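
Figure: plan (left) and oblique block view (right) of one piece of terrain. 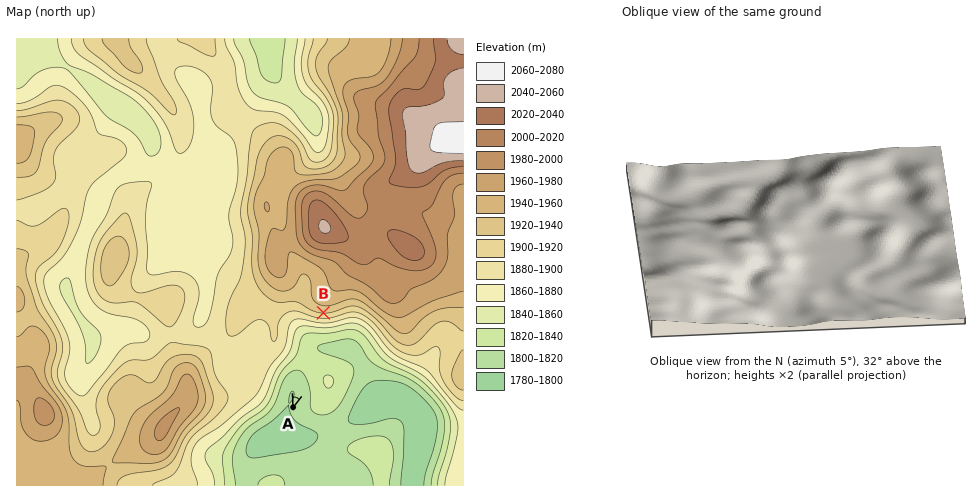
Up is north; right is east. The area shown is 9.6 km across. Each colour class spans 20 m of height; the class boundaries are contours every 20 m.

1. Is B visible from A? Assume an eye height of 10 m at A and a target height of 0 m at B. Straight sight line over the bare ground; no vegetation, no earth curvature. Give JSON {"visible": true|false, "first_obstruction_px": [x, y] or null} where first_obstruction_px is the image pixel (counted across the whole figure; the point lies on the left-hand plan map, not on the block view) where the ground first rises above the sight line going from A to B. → {"visible": true, "first_obstruction_px": null}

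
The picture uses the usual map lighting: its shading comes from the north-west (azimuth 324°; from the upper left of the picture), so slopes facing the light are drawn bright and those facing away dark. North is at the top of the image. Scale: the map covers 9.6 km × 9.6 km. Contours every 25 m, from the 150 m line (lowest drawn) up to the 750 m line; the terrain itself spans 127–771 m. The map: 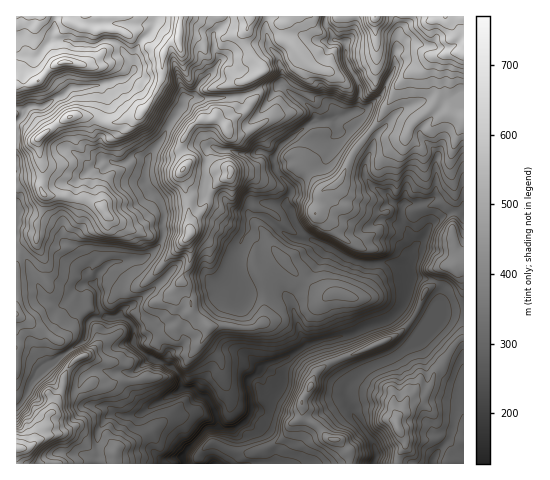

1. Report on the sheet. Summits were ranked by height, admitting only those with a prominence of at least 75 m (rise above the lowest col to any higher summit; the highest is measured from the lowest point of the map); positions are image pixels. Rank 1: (179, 35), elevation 771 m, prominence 644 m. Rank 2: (64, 62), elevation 757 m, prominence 98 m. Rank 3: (182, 169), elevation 653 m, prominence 110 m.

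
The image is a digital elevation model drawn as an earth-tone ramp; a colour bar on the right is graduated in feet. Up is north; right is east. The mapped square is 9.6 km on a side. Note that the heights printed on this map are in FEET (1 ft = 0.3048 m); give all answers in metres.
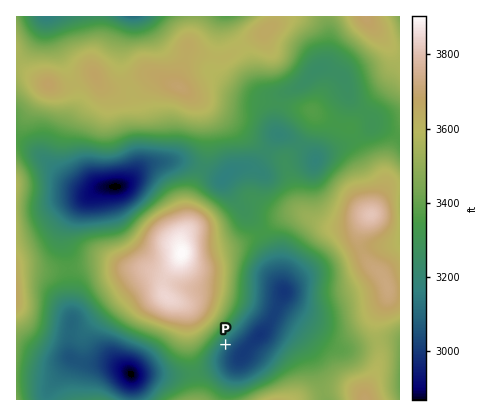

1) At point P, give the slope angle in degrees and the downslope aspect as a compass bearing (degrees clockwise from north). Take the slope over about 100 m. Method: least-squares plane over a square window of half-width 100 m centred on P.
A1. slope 9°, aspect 126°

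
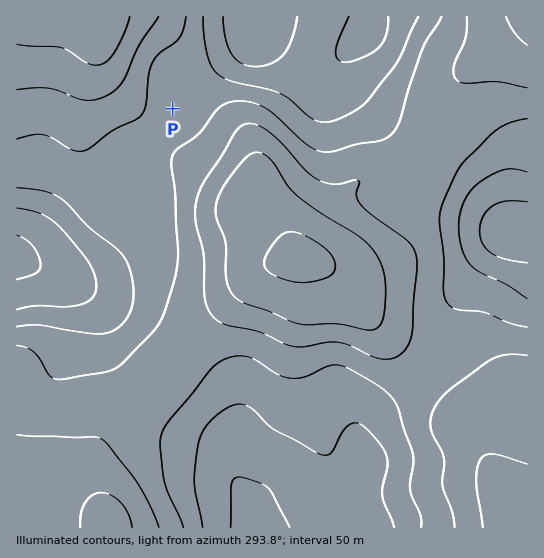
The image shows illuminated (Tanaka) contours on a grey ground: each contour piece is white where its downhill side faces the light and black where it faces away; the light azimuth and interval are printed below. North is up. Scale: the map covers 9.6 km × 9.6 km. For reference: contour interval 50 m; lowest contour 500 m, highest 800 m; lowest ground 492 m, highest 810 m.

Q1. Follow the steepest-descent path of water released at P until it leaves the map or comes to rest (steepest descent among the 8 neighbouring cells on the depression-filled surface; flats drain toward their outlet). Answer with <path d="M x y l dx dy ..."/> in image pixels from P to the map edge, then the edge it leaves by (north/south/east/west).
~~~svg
<path d="M173 109l12-12 1-7 3-4 36-36 14-7 11-9 1 0 0-15 2-2"/>
exit: north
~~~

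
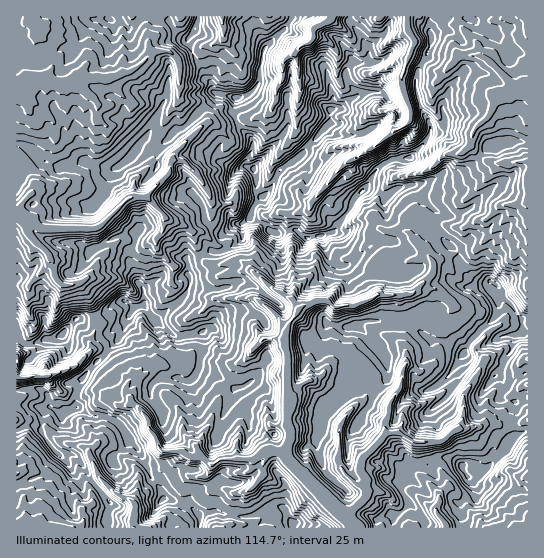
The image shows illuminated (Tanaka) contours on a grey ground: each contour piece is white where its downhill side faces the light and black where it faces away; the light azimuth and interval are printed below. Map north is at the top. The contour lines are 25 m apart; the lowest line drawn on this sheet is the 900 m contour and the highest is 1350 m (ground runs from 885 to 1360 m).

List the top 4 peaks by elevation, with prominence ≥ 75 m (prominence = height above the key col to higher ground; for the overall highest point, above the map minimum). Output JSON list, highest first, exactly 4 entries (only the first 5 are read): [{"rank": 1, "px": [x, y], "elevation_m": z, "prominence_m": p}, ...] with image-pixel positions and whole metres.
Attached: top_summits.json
[{"rank": 1, "px": [254, 169], "elevation_m": 1360, "prominence_m": 475}, {"rank": 2, "px": [135, 307], "elevation_m": 1266, "prominence_m": 156}, {"rank": 3, "px": [63, 333], "elevation_m": 1260, "prominence_m": 93}, {"rank": 4, "px": [237, 98], "elevation_m": 1247, "prominence_m": 92}]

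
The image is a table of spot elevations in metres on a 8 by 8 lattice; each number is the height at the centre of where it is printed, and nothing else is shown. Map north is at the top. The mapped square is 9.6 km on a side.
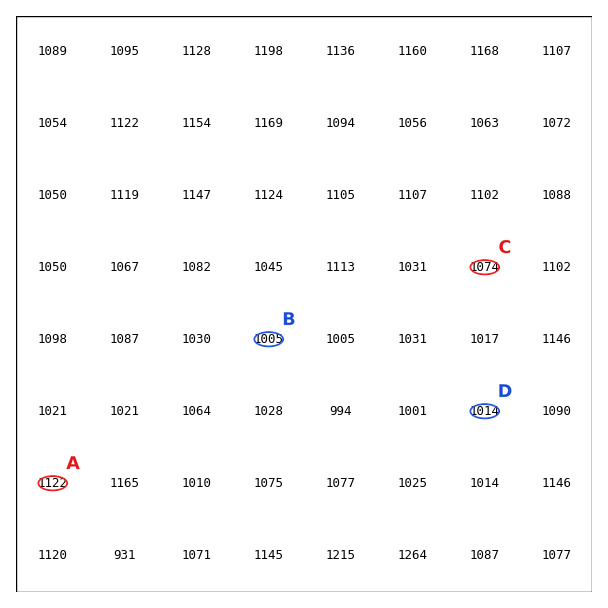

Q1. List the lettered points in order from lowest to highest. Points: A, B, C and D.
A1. B D C A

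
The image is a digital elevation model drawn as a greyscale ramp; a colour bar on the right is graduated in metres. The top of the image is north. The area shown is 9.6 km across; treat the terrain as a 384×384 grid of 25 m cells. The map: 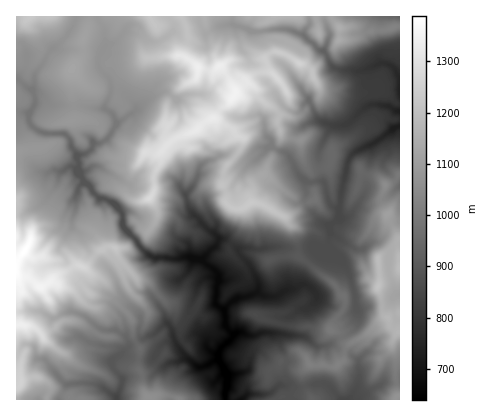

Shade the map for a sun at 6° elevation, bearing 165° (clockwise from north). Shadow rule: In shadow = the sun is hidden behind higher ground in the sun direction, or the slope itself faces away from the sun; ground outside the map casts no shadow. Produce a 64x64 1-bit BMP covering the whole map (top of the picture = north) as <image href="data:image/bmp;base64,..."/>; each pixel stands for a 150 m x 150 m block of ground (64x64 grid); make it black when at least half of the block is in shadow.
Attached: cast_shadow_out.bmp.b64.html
<image width="64" height="64" href="data:image/bmp;base64,Qk0+AgAAAAAAAD4AAAAoAAAAQAAAAEAAAAABAAEAAAAAAAACAAATCwAAEwsAAAIAAAAAAAAA////AAAAAAAAPhg/k/AABgD+X/+b+MAfAfx//9wYQA8HAD//XgAADj4Bv/8fAAAGPAcf/8PCAAa4Hh/8weJ8ALAAH/gB+P44wcAT8D///BBD6A34P//+DAPAB2Af/+OECAeBgD//w+AeAACAAg/74P/wAAAAH/vw+eAAAceP/f7wAAAE3//9/wAAAAQf//zzAAAI9m//+MAAAAD2b//z8AgAAPt/3+eYHAAG+z+M3/AfBhwMAAA/8A/UP/8AAHzxA/g//gAAfPCb+B+Ywfww+d/+3ADj+AH9z//4AHAAAf7///AAAAAB////5AMAAAH////sAgAAA/v///gMAAAD8P//8AAAHgH8///AAAw/Af7//5wAb/6D////PgRz/oP/8/x+Bg/+w/vnfP6H7//j/uf/ngPfnAP+g/4OA++AA7+AdBAB58AB/wB4OADz4AH/AH+8AHnwMf+AD7+AAOAZ/58P/8AAQB7/PwH/8AYDn/9wAP88DAP//2AA//4fAP/8cAP//58GAP8wBn//wAkAfhAAf//gMIB4AAB//8AgAABAAH//sAIAAAAAf/FoxgYAAAAv/AmMPwAAAAP8Hxg/4AgAABGP+EwcAIAAB+8x4AAAwA///8fgAACAD////+AAAAAP////yAAAQB////+MAAAAHP///8gAAAAYf//+x58AAAD/+ABH/w=="/>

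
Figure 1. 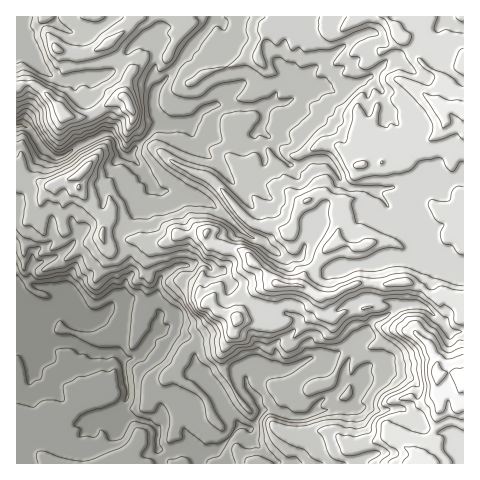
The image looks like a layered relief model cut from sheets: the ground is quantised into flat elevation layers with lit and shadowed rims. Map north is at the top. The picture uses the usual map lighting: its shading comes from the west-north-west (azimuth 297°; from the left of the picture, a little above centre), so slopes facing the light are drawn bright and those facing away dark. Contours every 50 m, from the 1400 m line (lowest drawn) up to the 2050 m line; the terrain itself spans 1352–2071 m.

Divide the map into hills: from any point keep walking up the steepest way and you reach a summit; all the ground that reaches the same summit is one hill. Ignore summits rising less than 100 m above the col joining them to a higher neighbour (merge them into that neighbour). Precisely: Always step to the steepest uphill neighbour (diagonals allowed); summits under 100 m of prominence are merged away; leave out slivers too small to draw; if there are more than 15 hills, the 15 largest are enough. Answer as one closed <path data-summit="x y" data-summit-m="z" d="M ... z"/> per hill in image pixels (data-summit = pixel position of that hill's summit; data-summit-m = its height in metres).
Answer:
<path data-summit="463 381" data-summit-m="2071" d="M288 16l-73 0-41 54-18 19-2 6 0 13 4 10 0 7-26 29 11 15 10 18-6 7-4 9-23 32 0 8 10 13 2 11 0 7-6 7-5 16-12 12-13 8-9 0-7-6-2-10-7-6-10 3-13-11-14 0-10 15-5-4-3 1 1 165 447-1-1-131-14 0-8-10-17-16-7-2-20 2-6-4-26-4-12 7 0 7 4 16 3 3 7 1 1 3-18 22-6 15-25-14-8 0-23 10-10 0-3-1 2-10-2-11 21-18 2-9-10-5-11 0-24-10-23-20-7-12-9 0-12-9-18 2 5-20 0-13-14-30-2-10 36 11 35 30 8 5 4-3 4-13-1-8-22-27 20-7 6-11 1-11-9-25 9-13-2-14 11-4 4-11 11-11 0-7-7-7-1-6 4-11 0-7 6-10z"/><path data-summit="463 109" data-summit-m="1981" d="M463 16l-173 0 0 16-6 10 0 7-4 11 1 6 7 7 0 7-11 11-4 11-11 4 2 14-3 6 0 4 11 9 6 16 10 9 13 1 8-5 14-2 10 8 7 14 7 6 28 5 13 15 5 12 14 12 28 35 7 8 18 7 4-1z"/><path data-summit="278 284" data-summit-m="2015" d="M260 128l-5 5 0 4 9 21-2 15-5 7-20 7 22 27 1 8-5 16-11-5-35-30-28-10-7 0 0 3 15 36 0 13-4 21 17-3 12 9 9 0 7 12 23 20 24 10 11 0 10 5-2 9-21 18 2 10-2 11 13 1 23-10 8 0 25 14 6-15 18-22-1-3-7-1-3-3-4-16 0-7 12-7 26 4 6 4 15-2 12 2 10 9 15 17 14 0 1-52-12-3-12-7-33-40-14-12-5-12-13-15-28-5-7-6-7-14-10-8-14 2-8 5-13-1-10-9-6-16z"/><path data-summit="85 168" data-summit-m="1826" d="M110 134l-7 0-13 6-29 17-7 0-9-7-9 12-6 14-2 13-12 14 1 95 7 4 10-15 14 0 13 11 10-3 7 6 2 10 7 6 9 0 13-8 12-12 5-16 6-7 0-7-2-11-10-13 0-8 23-32 10-17-16-24-6-6-6 0-4-3-5-13z"/><path data-summit="64 115" data-summit-m="1890" d="M214 16l-52 0-1 13-7 14-4-4-13 4-16 16-2 7-6 5-18 9-8-2-19 0-8 2-20-13-15-17-1-7 2-7 15-11 14-2 1-7-39 0-1 109 12 3 12 18 14 11 7 0 15-10 27-13 7 0 6 6 5 13 4 3 6 0 4-8 23-23 0-7-4-10 0-13 2-6 18-19 18-27 15-15 7-9z"/><path data-summit="109 43" data-summit-m="1835" d="M161 16l-104 0-2 7-14 2-9 6-6 5-2 10 1 4 15 17 20 13 8-2 19 0 8 2 18-9 6-5 2-7 16-16 8-4 5 0 4 4 7-14z"/>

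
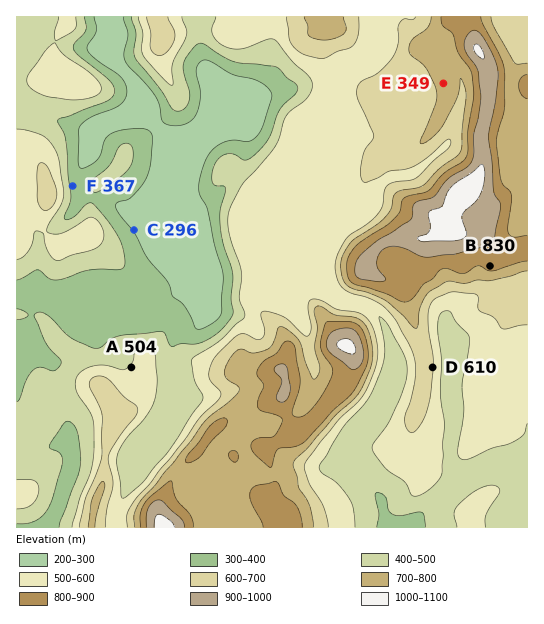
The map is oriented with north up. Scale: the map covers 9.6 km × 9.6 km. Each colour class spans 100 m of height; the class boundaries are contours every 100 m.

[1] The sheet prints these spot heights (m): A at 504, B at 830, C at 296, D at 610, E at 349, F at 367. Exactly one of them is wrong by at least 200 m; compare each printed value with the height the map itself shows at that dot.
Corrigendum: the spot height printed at E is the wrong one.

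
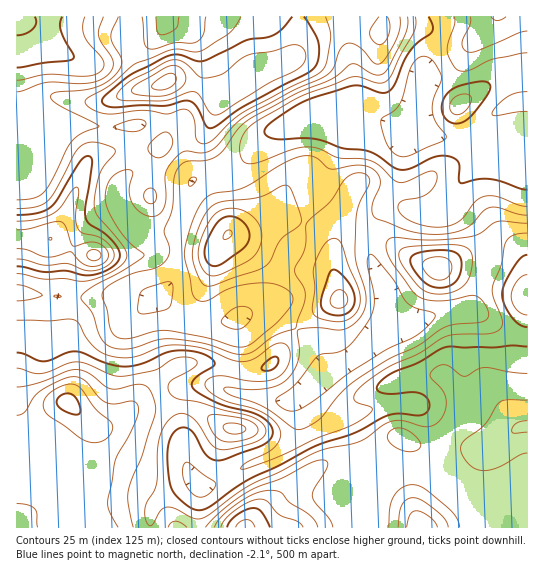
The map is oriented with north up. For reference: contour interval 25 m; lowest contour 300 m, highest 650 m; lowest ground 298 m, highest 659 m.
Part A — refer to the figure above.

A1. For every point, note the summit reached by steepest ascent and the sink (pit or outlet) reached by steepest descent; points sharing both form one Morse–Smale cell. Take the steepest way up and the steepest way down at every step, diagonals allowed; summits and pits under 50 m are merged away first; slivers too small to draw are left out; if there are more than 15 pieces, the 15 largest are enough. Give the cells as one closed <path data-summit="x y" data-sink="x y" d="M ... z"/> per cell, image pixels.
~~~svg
<path data-summit="67 402" data-sink="498 17" d="M21 292l-5 1 0 234 134 1 1-14 5-11 22-15 17-7-7-11-4-16-3-55 3-6 10-8 15-1 22 6-2-4 10-43-2-24-20 4-27-3-13-7-18-16-12 2-12-4-72 2z"/><path data-summit="245 527" data-sink="498 17" d="M270 308l-15 1-18 10 2 24-10 46 8 4 44 8 8 0 5-2 3 27-4 11-18 16-29 12-25 16-16 6-14-6-26 15-9 7-4 7-1 18 218 0-1-14-5-17 0-11 2-8 7-8-20-47-7-6 40-12 37-1 31-11 8-4 3-4 1-55-1-17-2-2-23 2-34 11-14 0-30 29-35 22 1-5-11-25z"/><path data-summit="166 82" data-sink="498 17" d="M495 16l-237 0-2 17 3 33-21 23-20 11-16-13-19-7-10-1-10 6 5 32-3 22-7 9-23 2-2 17-12 14-4 9 0 8 6 15 5 8 11 10 38 0 16-51 41-11 14-12 12-18 9-7 29-12 19-4 24-11 20-1 29 20 17 5 8-2 6-44 8-6 24-9 10-10 5-11 23-21z"/><path data-summit="421 527" data-sink="498 17" d="M469 309l-6 2 2 19 0 35-1 20-3 4-39 15-37 1-40 12 6 4 21 49-7 8-2 8 0 11 7 31 116 0 1-13 4-10 19-10 18-5 0-153-21-6-29-19z"/><path data-summit="166 82" data-sink="17 54" d="M257 16l-208 0-1 15-4 14-10 6-18 3 0 96 6 1 5-3 24-19 16-4 66 0 2 24 15 0 11-2 4-8 3-16-5-38 10-6 10 1 19 7 16 13 20-11 21-23z"/><path data-summit="227 234" data-sink="498 17" d="M321 115l-23 5-29 12-9 7-12 18-14 12-11 4-20 3-11 5-13 46-4 47-8 15-8 8 18 16 18 8 34 0 24-10 18-13 10-33 18-27 16-45 25-51-1-11z"/><path data-summit="339 299" data-sink="498 17" d="M361 104l-15 0-26 10 19 17 0 15-24 47-16 45-18 27-10 33-6 6-10 5 15-1 5 3 38 30 7 10 7 22 34-20 30-28-6-36-14-31-2-23 4-13 12-13 5-2 21 2-7-6-3-6 0-34 3-20 9-14-12-1-11-4z"/><path data-summit="94 255" data-sink="498 17" d="M134 149l-15 0-18 4-10 4-4 5-19 49-9 18-9 10-34 0 1 53 46 5 72-2 12 4 8 0 12-10 6-11 3-9 3-39-9 2-27 0-6-3-14-16-6-15 0-8 4-9 12-14z"/><path data-summit="438 267" data-sink="498 17" d="M449 203l-12 8-7 1-19-1-9-4-12 0-5 2-12 13-4 13 0 16 6 18 10 20 6 35 14 0 34-11 26-2 4-2 6-8 12-36-2-23-8-15z"/><path data-summit="527 298" data-sink="498 17" d="M509 167l-36 1-9 9-16 25 29 25 7 11 3 9 0 18-12 36-6 9 9 2 29 19 20 5 1-167z"/><path data-summit="459 105" data-sink="498 17" d="M527 16l-30 0-6 10-23 21-5 11-10 10-24 9-8 6-5 32 0 11 3 3 24 8 20-1 42-29 14-6 9 0z"/><path data-summit="235 429" data-sink="498 17" d="M209 384l-15 1-5 3-8 11 0 26 4 36 7 17 9 9 20-6 25-16 29-12 16-12 6-15-4-26-12 1-31-5z"/><path data-summit="245 527" data-sink="498 17" d="M527 101l-8 0-14 6-36 26-11 4-21-1-22-9-7 8-5 14-2 48 3 6 5 5 10 4 18-1 10-6 17-28 11-10 52 1z"/><path data-summit="94 255" data-sink="17 54" d="M133 125l-72 2-15 5-19 16-10 3-1 87 34 1 9-10 9-18 19-49 4-5 10-4 18-4 15 0z"/><path data-summit="245 527" data-sink="498 17" d="M527 491l-17 4-19 10-4 10 0 12 40 1z"/>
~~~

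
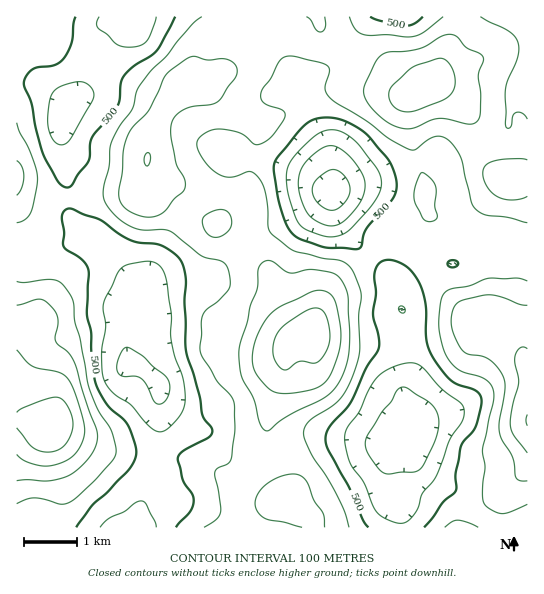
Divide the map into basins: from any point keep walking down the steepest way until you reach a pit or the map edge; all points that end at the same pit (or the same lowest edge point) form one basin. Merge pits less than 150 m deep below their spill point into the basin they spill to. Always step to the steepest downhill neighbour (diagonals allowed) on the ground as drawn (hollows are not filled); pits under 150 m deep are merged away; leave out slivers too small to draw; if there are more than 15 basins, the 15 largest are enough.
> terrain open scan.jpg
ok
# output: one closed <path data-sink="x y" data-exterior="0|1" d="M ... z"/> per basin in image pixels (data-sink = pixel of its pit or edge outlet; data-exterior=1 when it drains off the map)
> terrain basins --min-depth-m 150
<path data-sink="159 385" data-exterior="0" d="M149 180l-4 8-11 5-45 6-47 0-26-9 0 337 299 1 1-5-5-7-21-16-6-2 5-8-1-19-8-20-12-18 0-16 5-22 11-24 3-20 7-10 15-8-10-5-8-10-20-44-18-20-15-25-20-8-8 0-11-5-8-7-13-20-9-4-18-2z"/><path data-sink="331 191" data-exterior="0" d="M527 16l-68 0-2 17-13 22-8 26-5 4-16 8-8-1-29-33-25-20-15-8-16-4-5-11-52 0-17 37-11 11-34 19-13 0-9 4-16 19-17 35 0 38 3 4 18 2 9 4 13 20 8 7 11 5 8 0 20 8 15 25 18 20 20 44 8 10 11 5 11-28 12-20 12-10 14-8 14-14 10-16 18-14 7 7 7 16 10 15 4 12 8 12 30 30 14 6 17 15 20 11 9 21z"/><path data-sink="406 446" data-exterior="0" d="M401 223l-18 14-10 16-14 14-20 12-10 11-13 27-5 16-17 8-6 8-4 22-11 24-5 22 0 16 12 18 8 20 1 19-5 8 6 2 21 16 6 12 154 0 10-17 47-45 0-97-7-18-8-8-15-7-17-15-14-6-30-30-8-12-4-12-10-15-7-16z"/><path data-sink="65 113" data-exterior="0" d="M227 16l-174 0-5 15-5 6-26 6-1 146 10 6 16 4 47 0 22-4 16 0 18-7 3-5-1-24 4-26 12-23 17-23 10-4 11 0 7-8 3-5 0-20 5-13 12-18z"/><path data-sink="402 17" data-exterior="1" d="M458 16l-141 1 5 10 16 4 15 8 25 20 29 33 8 1 16-8 5-4 8-26 13-22z"/>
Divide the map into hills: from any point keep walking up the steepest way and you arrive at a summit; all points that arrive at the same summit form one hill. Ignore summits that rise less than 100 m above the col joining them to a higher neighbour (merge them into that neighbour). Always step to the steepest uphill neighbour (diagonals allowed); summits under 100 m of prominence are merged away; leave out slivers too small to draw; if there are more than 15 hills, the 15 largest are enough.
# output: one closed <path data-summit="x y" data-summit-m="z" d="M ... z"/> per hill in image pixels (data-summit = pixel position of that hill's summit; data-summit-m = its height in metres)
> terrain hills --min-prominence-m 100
<path data-summit="311 333" data-summit-m="974" d="M293 83l-8 8-18 6-13 11-6 6-8 21-5 8-10 7 10 7 31 4 36 11 11 5 14 14 4 0-20 20-34 17-59 43-17 5-35 4-17 7-9 12 0 4 8 15-1 11-19 36 10 2 12 8 10 12 0 11 4 8 17 17 24 10 20 23 8 4 30 1 11-2 24-16 16-6 44 2 35 8 14-2 5-11-1-21-7-18 5-20 0-22-4-22 0-13-4-9 4-20 9-10 20-11 44-9 12-4 15-10 8 0-16-16-27-12-7-6-8-13-6-32-4-8-8-7-35 9-29 15-22 6-18 10 0-10-8-36z"/><path data-summit="147 159" data-summit-m="802" d="M241 16l-116 0-1 5 7 8-12-6-14 11-17 28-9 32-14 15-4 13 0 16 4 16 4 60 9 11 12 8 30 28 17 25 4 13 3-8 9-7 20-5 34-4 11-4 59-43 34-17 20-20-4 0-14-14-11-5-36-11-31-4-10-7 8-5 7-10 8-21 19-17 18-6 8-9-4-13-16-30-6-6-24-9z"/><path data-summit="51 429" data-summit-m="975" d="M94 240l-9 0-20 5-27 18-8-2-9-5-5 1 1 271 118 0 4-7 1-12 13-20-2-24 8-32 1-46-3-5-14-13-15-4 17-32 3-15-8-15 0-12-20-30-11-12z"/><path data-summit="527 421" data-summit-m="904" d="M513 245l-8 0-15 10-12 4-44 9-20 11-9 10-4 20 4 9 0 13 4 22 0 22-5 20 7 18 1 22-3 8-11 5-6 11 0 15 4 13 6 41 126-1 0-272z"/><path data-summit="417 93" data-summit-m="863" d="M527 16l-157 0-18 23-13 22-21 12-24 7 1 9 30 56 8 36-1 9 41-15 29-15 29-9 8 1 10 13 5-8 43-18 11-12 1-14 6-11 13-12z"/><path data-summit="281 499" data-summit-m="762" d="M161 399l-2 0 0 34-8 32 2 24-4 8 10-2 12 8 16 0 12 2 23 12 13 11 166-1-5-40-4-13 1-20 6-7-41-8-44-2-16 6-24 16-11 2-30-1-8-4-20-23-24-10-17-17z"/><path data-summit="17 178" data-summit-m="737" d="M27 83l-11 0 0 172 22 8 27-18 20-5 12 1-19-16-9-11-4-60-4-16 0-16 4-11-1-8-14-12z"/><path data-summit="509 181" data-summit-m="787" d="M527 91l-12 11-6 11-1 14-11 12-30 12-18 11 6 36 8 13 7 6 31 15 17 17 9 6z"/>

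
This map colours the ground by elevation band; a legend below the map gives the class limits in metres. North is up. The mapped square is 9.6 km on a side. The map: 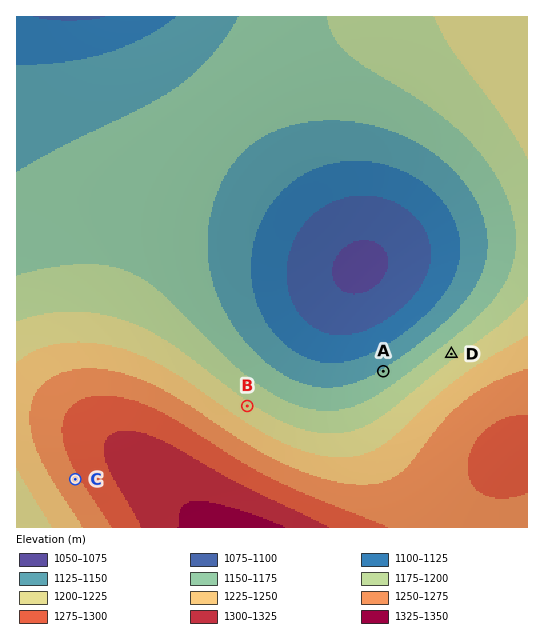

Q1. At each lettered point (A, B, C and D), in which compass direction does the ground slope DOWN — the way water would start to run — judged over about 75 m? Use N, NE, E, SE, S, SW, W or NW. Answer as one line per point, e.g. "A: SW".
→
A: NW
B: NE
C: SW
D: NW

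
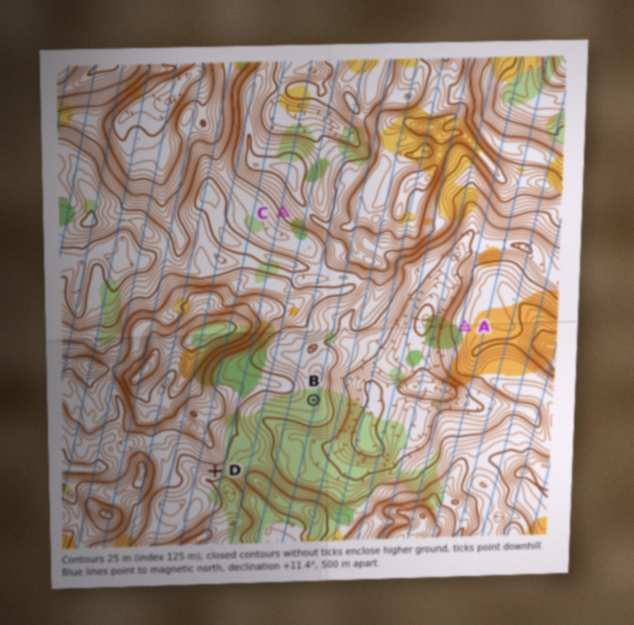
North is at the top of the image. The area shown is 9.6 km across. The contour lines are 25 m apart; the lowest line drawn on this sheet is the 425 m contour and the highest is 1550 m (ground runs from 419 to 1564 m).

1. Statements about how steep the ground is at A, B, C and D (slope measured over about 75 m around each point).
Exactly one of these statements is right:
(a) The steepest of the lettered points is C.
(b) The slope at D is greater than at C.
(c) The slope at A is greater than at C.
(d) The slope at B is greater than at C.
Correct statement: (b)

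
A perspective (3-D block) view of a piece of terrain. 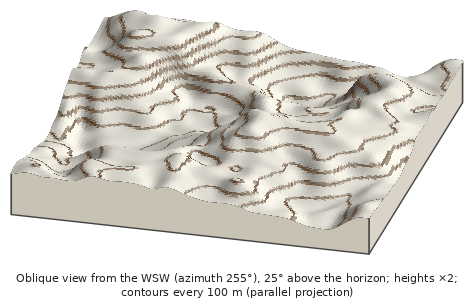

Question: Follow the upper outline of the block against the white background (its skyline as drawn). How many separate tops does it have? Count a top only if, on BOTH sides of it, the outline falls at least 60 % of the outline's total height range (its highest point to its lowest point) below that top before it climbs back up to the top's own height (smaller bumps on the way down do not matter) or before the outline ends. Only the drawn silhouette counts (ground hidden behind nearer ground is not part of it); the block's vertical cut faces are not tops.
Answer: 0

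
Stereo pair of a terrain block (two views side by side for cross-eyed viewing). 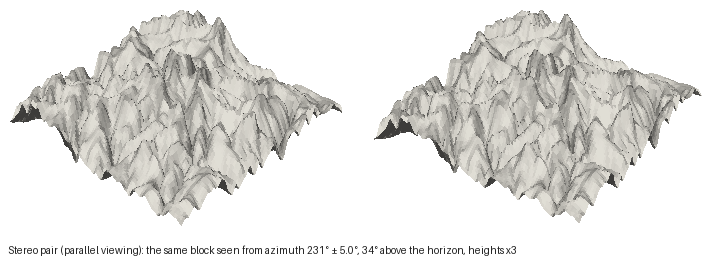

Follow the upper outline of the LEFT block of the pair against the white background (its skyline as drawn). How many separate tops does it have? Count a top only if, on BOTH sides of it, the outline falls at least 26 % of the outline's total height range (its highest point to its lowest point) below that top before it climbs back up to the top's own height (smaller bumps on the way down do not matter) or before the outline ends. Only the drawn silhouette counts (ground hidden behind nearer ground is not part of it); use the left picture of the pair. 1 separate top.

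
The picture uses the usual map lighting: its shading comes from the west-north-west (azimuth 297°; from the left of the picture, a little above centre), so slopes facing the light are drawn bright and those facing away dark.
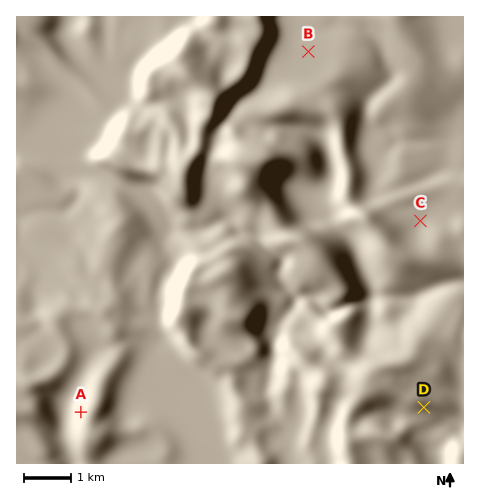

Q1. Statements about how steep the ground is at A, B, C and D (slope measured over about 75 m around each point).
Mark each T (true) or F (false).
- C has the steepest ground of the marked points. F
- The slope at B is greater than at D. F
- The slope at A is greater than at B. T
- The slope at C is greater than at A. F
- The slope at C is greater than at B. T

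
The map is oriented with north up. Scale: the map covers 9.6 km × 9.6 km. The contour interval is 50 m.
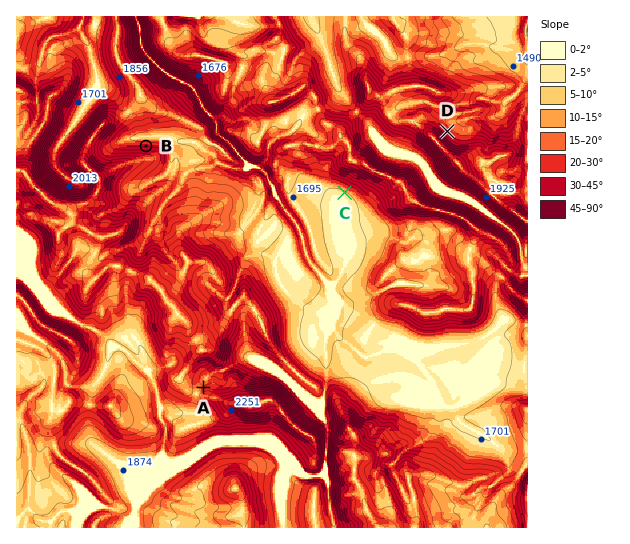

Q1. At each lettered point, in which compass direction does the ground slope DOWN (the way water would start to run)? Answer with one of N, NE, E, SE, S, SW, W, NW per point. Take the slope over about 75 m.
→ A N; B N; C SW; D NE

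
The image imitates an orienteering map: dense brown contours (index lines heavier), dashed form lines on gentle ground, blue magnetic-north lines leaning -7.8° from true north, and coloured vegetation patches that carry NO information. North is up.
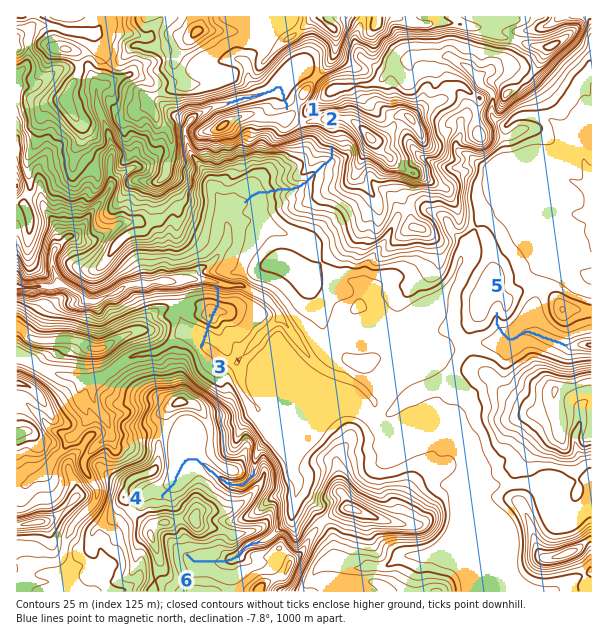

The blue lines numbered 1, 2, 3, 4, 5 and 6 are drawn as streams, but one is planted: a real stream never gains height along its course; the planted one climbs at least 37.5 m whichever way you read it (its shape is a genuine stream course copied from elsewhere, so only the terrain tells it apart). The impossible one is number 3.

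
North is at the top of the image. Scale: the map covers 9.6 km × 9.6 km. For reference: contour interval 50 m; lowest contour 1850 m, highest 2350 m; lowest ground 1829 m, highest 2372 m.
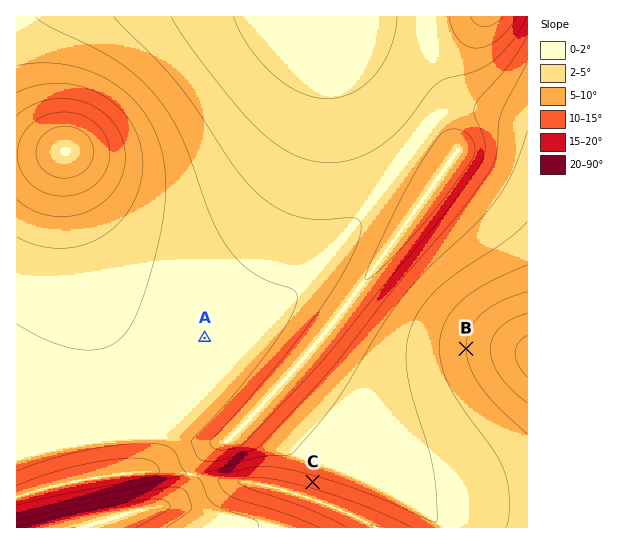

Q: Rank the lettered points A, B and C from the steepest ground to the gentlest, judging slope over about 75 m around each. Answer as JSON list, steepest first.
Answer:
["C", "B", "A"]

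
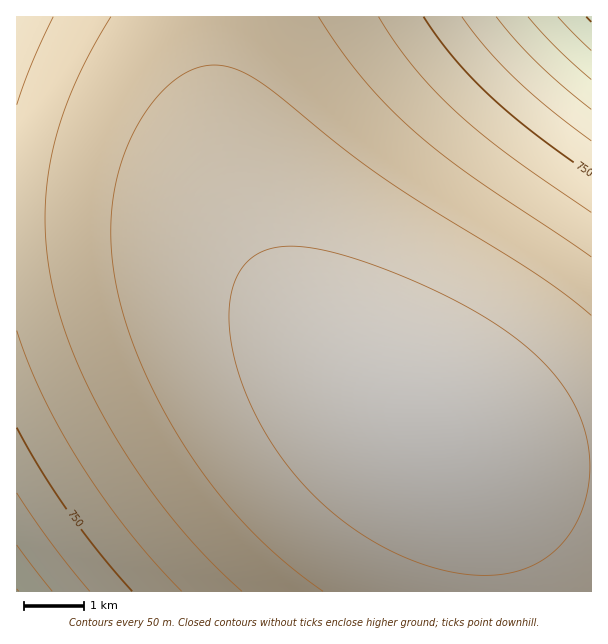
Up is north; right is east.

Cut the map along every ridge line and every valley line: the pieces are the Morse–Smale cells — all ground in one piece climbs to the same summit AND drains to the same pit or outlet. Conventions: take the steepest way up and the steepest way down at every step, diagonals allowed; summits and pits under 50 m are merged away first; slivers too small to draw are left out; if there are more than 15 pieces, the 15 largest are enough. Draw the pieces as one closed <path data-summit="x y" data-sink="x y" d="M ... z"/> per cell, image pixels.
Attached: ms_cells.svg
<path data-summit="425 425" data-sink="591 17" d="M591 16l-377 1 0 79 3 36 11 53 13 37 15 30 21 33 42 51 43 42 43 34 30 20 21 21 13 23 13 36 10 45 2 35 98-1z"/><path data-summit="425 425" data-sink="17 591" d="M90 217l-74 1 1 374 476-1 0-19-5-35-12-43-14-32-11-15-16-15-30-20-40-32-27-24-89-88-30-22-27-14-19-6-36-6z"/><path data-summit="425 425" data-sink="17 17" d="M213 16l-197 1 0 199 106 2 36 5 34 9 20 9 28 19 78 77 1-2-13-14-29-36-21-33-15-30-13-37-8-33-4-35z"/>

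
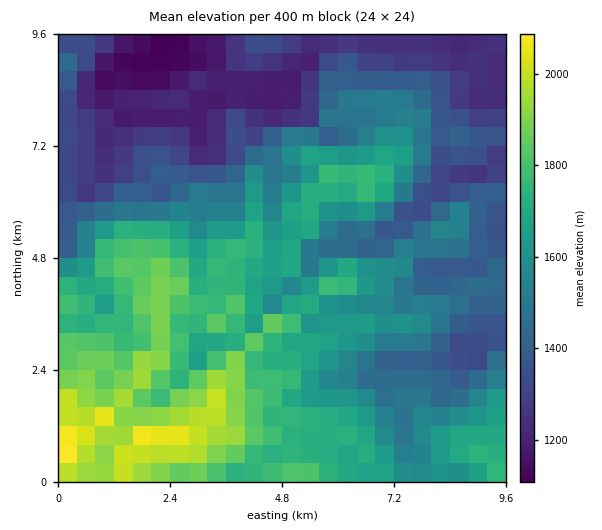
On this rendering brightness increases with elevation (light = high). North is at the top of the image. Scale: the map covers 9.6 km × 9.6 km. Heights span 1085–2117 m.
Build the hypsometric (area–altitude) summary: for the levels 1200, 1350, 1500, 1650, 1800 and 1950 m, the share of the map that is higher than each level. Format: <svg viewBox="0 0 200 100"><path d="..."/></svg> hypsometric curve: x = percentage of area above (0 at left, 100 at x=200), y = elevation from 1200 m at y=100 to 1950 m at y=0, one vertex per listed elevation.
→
<svg viewBox="0 0 200 100"><path d="M186 100l-34-20-40-20-36-20-43-20-23-20"/></svg>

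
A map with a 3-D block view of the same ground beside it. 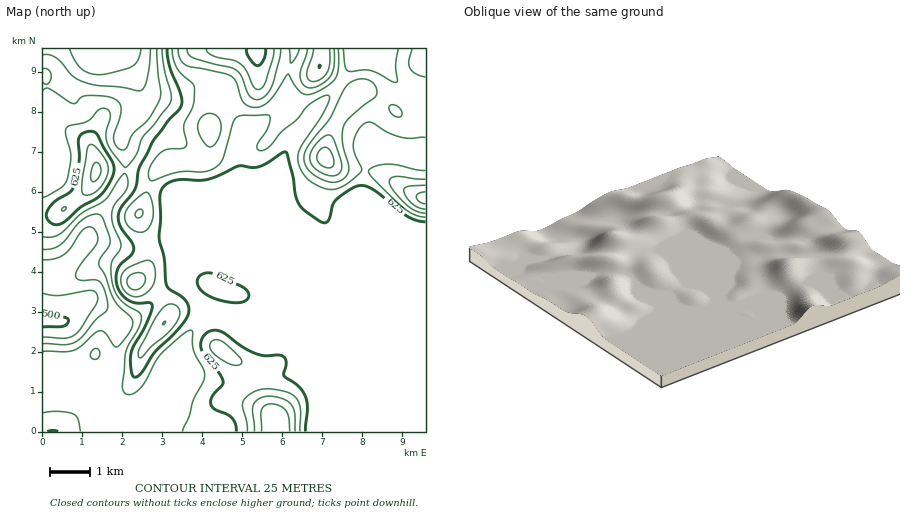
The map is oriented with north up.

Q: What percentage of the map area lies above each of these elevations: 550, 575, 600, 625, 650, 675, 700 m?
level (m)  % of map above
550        94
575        90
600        77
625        37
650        21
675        9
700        4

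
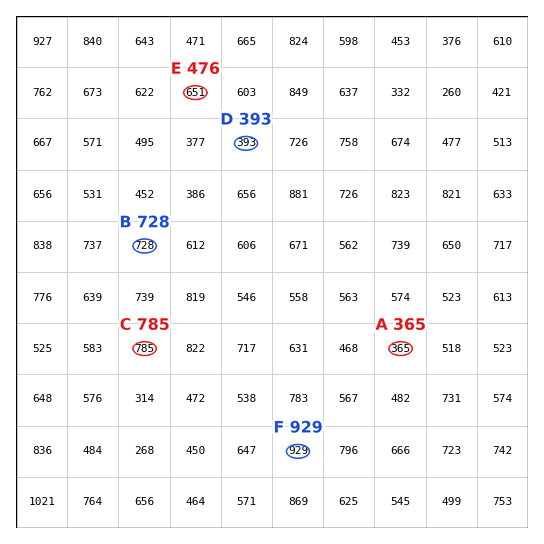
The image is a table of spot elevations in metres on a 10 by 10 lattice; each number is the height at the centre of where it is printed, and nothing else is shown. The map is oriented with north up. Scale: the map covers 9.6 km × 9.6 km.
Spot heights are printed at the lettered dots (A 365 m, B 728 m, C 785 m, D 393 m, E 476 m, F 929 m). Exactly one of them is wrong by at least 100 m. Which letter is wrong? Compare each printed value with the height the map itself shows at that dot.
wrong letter E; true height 651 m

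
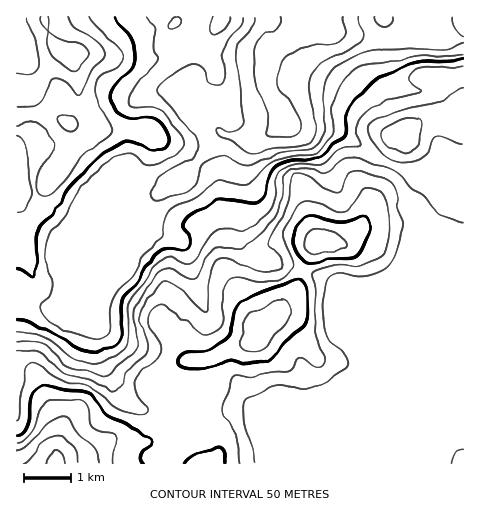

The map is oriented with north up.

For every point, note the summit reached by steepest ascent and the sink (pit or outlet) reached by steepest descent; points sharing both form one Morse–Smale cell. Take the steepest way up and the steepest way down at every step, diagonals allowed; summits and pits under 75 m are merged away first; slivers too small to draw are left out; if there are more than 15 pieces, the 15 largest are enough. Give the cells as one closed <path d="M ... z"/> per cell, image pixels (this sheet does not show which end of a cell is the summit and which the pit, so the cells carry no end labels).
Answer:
<path d="M463 165l-35 0-24 4 7 8 19 12 10 13 0 4-18 17-8 15 2 20-46 113-22 17-27 12-8 2-22-1-29 13-4 0-13-8-17 0-8-3-26-15-7 0-42 21-12-2-13-14-18-31-3-13-1-17-10-12 35 22 17 4 13 0 13-3 20-12 16-18 1-8-21-62-11-8-27-6 6-20 11-16-30-2-13-12-14 6-17 19-2 12 3 8 10 8 32 3-60 60-9 14-15 0-30-5 0 159 447 1z"/><path d="M159 16l-143 1 0 285 2 2 28 5 15 0 9-14 59-59-31-4-4-2-8-10-1-9 2-7 17-19 14-6 13 12 29 1 6-2 32-29 23-28-8-9-19-10-12-13-4-9 10-15 1-7-12-22-12-6z"/><path d="M224 134l-6 3-20 24-26 25-12 8-6 8-10 22 1 6 26 5 13 11 19 59 0 6-4 5-18 18-15 9-13 3-13 0-17-4-31-19 6 9 3 26 8 19 14 21 7 6 9 5 12-2 36-19 7 0 26 15 8 3 17 0 13 8 4 0 29-13 22 1 35-14 22-17 46-113 0-9-3-7-11 23-12 13-15 9-18 1-11-4-9 2-24-13-46-11-10-4-9-7-7-13 0-31 4-18-1-23 8-21 6-6z"/><path d="M280 113l1 12-23 14-6 6-7 16 0 28-4 18 0 31 4 8 4 6 15 9 45 11 18 6 10 8 9-2 11 4 13 0 16-7 16-16 18-38 20-21 0-4-13-16-16-9-7-8-28-12-27-20-17-7-45-4z"/><path d="M313 16l-6 0 1 6-6 6-24 15-9 10-3 9-2 19 3 9 20 36 38 3 17 5 13 7 21 16 26 12 15 0 11-4 36 0-1-126-12 0-15-5 5 7 0 29-3 14-7 7-18 0-15-4-12-9-5-11 0-21-4-7-45-8-11-6z"/><path d="M306 16l-146 0 1 12 4 14 12 6 12 22-1 7-10 15 6 12 10 10 19 10 12 11 33 3 20-10 3-3-1-12-13-23-3-9 2-19 3-9 9-10 20-12 10-9z"/><path d="M463 16l-149 1 7 8 11 6 45 8 4 7 1 25 9 13 15 6 25 1 7-7 3-14 0-29-7-9 12 6 17 1z"/>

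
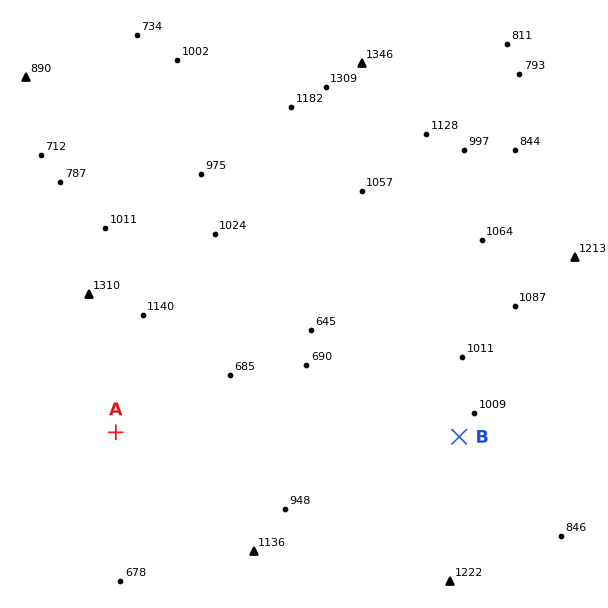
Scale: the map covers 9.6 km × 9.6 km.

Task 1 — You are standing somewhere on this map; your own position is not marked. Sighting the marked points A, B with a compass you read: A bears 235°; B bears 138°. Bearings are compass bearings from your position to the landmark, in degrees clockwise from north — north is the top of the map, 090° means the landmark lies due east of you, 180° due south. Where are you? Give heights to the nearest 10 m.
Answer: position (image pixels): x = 324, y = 286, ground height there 780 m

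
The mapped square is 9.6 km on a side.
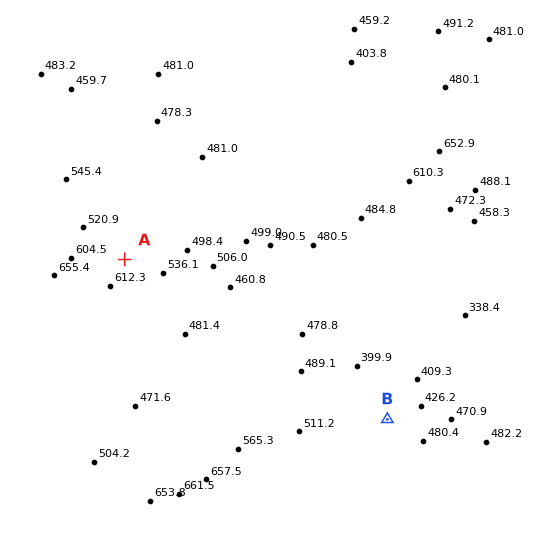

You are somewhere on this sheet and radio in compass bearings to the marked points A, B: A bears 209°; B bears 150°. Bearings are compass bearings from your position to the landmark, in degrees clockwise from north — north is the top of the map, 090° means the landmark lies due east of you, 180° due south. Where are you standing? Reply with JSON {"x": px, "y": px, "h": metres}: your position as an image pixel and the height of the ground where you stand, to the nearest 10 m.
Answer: {"x": 208, "y": 109, "h": 480}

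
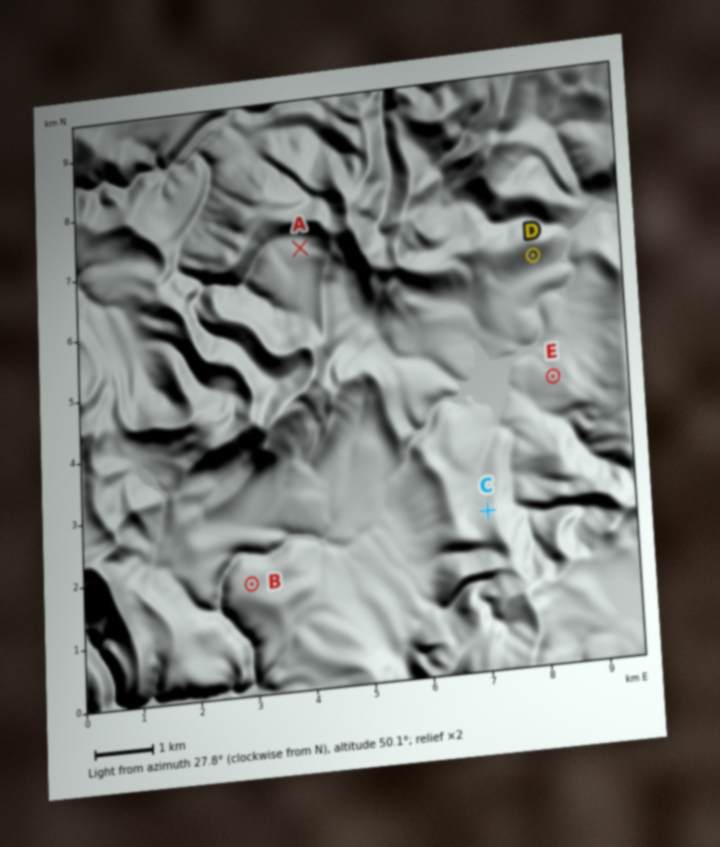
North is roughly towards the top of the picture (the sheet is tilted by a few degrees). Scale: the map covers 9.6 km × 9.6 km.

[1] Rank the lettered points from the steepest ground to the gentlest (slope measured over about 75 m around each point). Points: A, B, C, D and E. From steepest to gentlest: D C A E B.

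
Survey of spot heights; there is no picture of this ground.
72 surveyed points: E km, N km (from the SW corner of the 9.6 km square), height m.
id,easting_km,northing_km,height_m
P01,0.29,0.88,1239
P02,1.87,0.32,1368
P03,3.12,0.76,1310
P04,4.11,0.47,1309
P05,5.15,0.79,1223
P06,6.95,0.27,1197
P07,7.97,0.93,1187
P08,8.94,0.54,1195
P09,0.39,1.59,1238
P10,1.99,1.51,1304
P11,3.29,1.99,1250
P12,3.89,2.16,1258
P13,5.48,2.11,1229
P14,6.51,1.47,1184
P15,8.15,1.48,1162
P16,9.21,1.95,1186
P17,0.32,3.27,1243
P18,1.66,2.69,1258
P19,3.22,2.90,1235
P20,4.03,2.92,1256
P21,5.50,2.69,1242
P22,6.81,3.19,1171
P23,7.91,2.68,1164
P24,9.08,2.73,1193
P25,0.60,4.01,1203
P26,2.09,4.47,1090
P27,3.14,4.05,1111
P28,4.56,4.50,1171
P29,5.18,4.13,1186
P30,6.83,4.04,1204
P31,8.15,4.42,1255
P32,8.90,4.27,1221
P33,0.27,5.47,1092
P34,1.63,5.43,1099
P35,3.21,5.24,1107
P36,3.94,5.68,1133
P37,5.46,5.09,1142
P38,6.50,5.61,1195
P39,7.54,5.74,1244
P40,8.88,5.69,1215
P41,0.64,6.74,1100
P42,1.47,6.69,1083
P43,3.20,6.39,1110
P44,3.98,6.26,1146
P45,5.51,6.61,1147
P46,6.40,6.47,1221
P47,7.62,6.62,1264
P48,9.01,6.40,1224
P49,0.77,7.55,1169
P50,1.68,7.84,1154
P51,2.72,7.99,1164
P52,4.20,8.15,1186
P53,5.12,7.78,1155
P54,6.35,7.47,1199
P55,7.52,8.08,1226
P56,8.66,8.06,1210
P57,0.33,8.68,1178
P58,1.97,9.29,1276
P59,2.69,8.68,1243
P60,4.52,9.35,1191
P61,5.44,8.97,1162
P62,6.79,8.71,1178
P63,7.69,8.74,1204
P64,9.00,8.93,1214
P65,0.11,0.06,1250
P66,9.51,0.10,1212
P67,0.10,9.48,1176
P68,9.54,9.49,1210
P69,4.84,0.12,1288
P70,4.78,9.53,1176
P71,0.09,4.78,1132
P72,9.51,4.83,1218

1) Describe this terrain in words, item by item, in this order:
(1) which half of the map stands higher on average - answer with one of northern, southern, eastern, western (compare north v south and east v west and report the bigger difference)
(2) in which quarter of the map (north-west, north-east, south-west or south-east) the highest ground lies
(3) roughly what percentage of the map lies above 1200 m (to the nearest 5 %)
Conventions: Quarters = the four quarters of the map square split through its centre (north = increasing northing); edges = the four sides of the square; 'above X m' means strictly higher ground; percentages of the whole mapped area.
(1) On average the southern half of the map is the higher ground.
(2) The highest ground is in the south-west quarter.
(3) Roughly 45 % of the ground is higher than 1200 m.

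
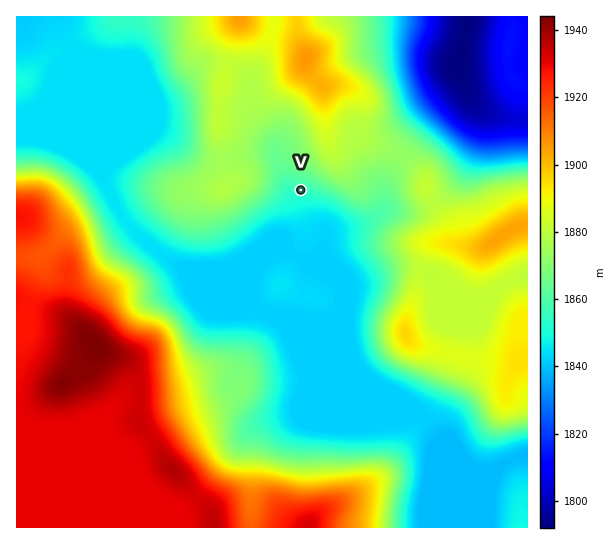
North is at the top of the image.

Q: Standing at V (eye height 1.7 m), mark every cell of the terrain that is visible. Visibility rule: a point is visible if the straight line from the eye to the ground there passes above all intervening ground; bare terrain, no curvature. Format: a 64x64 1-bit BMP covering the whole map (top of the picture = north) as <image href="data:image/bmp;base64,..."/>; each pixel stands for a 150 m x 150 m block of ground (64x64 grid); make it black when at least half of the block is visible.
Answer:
<image width="64" height="64" href="data:image/bmp;base64,Qk0+AgAAAAAAAD4AAAAoAAAAQAAAAEAAAAABAAEAAAAAAAACAAATCwAAEwsAAAIAAAAAAAAA////AAAAAAAAAAA4AAAAAAAAADh8AAAAAAAAeH4AAAAAAAD5/4AAAAAAAf//4AAAAAAD///4AAAAAAf///4AAAAAD////wAAAAAf////gAAAAD////+AAAAAP8f//4AAAAB/w///AAAAAH/B//4AAAAA/8D//gAAAAD/4H/8AAAAAP/gH/wAAAAA/8Af/AAAAAD/wf/4AAAAAP+P//AAAAAA/8//8AAAAAD////gAAAAAf////AAAAAP/////AAAAB//////AAAAP/////8AAAB//////4AAAP///3//gAAB///+Af+AAAP///4f/8AAA///////wAAB///////AAAH/gf///8AAAf4A////wAAB4AA////AAAHAAB///8AAA4AAH///4GATAAAf///88AAAAB9///x4AAAAHz///h4AAAAf/+A+AgAAAB//4AAAAAAAD//AAAAAAAAH/4AAAAAAAAP/AAAAAAAAA/8AAAAAAAADBgAAAAAAAAIEAAAAAAAABgQAAAAAAAAEAAAAAAAAAAQAAAAAAAAAAAAAAAAAAAAAAAAAAAAAAAAAAAAAAAAAAAYAAAAAAAAAAAAAAAAAAAAAAAAAAAAAAAAAAAAAAAAAAAAAAAAAAAAAAAAAAAAAAAAAAAAAAAAAAAAAAAAAAAAAAAAAAAAAAAAAAAAAAAAAAAAAAA=="/>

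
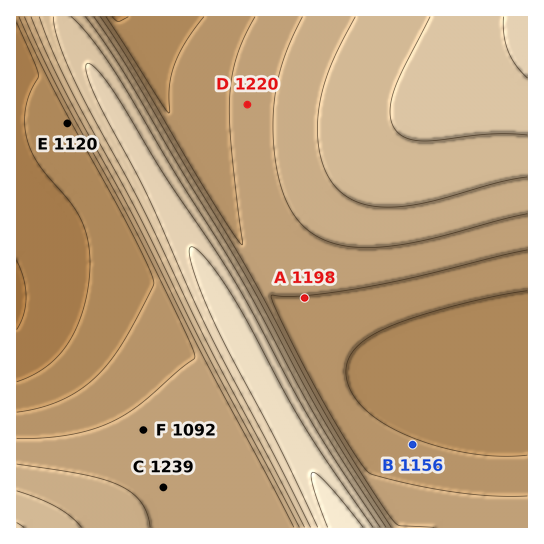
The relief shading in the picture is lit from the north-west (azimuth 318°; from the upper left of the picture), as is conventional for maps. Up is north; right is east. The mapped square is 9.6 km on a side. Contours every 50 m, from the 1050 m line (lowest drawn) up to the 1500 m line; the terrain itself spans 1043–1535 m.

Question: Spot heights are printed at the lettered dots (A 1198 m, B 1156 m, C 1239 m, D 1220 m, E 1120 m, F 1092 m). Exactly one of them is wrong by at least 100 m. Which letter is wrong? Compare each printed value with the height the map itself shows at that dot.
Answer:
F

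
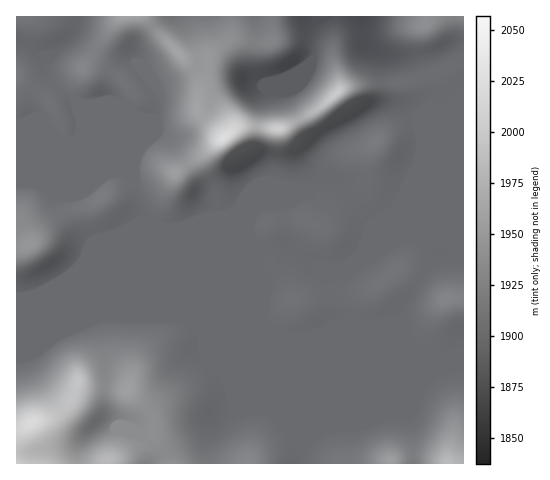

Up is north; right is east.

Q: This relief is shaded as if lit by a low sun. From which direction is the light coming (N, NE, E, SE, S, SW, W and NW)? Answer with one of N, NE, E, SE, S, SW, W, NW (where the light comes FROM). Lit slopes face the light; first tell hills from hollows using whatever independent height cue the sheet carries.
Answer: NW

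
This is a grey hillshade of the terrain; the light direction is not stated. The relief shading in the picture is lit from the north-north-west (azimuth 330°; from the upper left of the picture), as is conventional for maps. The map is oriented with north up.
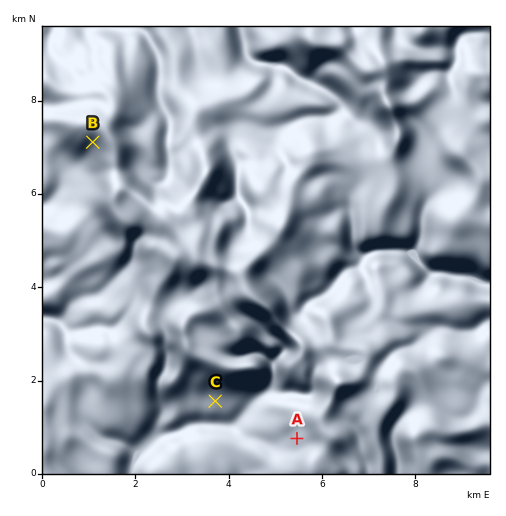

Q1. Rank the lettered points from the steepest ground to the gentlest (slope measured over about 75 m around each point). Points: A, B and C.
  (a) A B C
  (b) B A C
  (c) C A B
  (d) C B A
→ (b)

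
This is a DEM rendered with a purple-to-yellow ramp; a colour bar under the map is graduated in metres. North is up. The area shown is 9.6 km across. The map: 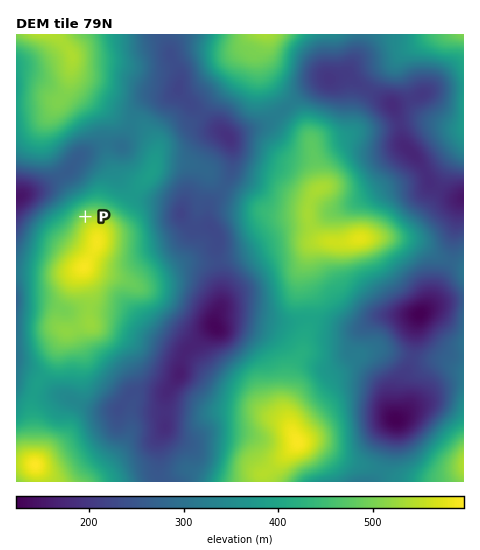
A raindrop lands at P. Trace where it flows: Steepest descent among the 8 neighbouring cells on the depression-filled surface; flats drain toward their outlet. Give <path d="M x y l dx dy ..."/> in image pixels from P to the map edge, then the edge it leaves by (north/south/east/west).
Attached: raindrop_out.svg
<path d="M85 217l-28-28-18 0-15 5-4 0-3 3"/>
exit: west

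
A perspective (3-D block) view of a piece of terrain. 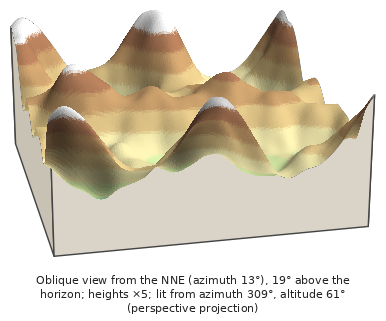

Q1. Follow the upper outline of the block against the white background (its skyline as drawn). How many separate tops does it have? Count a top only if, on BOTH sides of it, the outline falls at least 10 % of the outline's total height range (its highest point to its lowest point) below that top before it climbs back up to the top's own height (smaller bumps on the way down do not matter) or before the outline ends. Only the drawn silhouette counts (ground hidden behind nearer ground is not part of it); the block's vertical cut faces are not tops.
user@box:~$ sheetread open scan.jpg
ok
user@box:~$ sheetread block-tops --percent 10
2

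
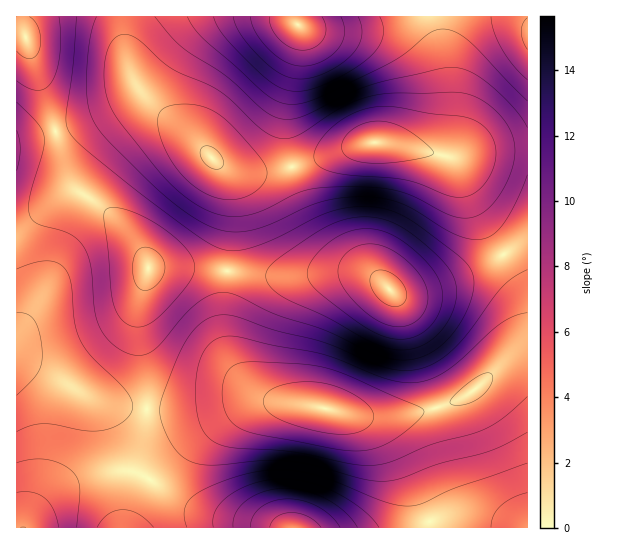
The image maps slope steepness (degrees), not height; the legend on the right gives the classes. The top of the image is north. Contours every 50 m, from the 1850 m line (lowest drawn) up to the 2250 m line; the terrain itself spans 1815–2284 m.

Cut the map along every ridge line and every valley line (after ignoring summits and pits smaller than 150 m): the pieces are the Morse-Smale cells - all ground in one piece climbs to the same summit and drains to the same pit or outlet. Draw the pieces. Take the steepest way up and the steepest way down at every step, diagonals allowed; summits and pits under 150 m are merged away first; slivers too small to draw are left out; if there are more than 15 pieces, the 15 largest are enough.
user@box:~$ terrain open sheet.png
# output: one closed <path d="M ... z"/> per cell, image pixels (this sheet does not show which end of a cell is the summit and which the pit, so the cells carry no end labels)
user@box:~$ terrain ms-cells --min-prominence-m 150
<path d="M22 16l-6 1 0 344 2 2 23 6 52 30 36 9 60 1 54-9 20 0 55 7 40 9 21 1 43-5 31-9 22-14 31-28 22-6-1-119-25 20-28 15-43 16-25 6-13-1-16-13-22-7-84 4-73-8-49 0-6-15-20-27-21-19-21-14-9-8-47-147z"/><path d="M527 356l-12 1-9 4-31 28-22 14-31 9-43 5-21-1-40-9-55-7-20 0-54 9-60-1-36-9-52-30-24-8-1 166 511 1z"/><path d="M122 16l-99 0 0 6 6 29 43 134 9 8 21 14 21 19 20 27 6 15 49 0 73 8 84-4 22 7 16 13 13 1 25-6 43-16 28-15 26-21-1-86-40 2-29 6-9 0-54-13-28-1-50 17-40 11-35 1-21-7-30-29-36-29-19-22-5-11-6-20z"/><path d="M527 16l-404 0 0 14 2 24 6 20 12 20 12 13 36 29 30 29 21 7 24 0 33-7 68-22 28 1 54 13 9 0 29-6 40-2z"/>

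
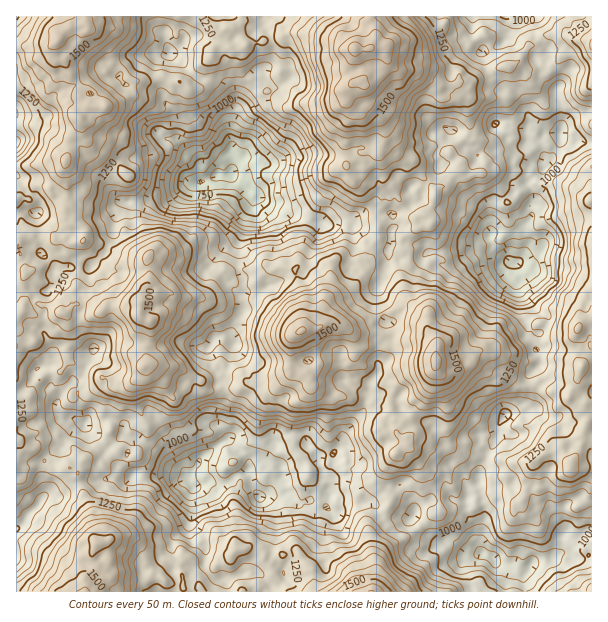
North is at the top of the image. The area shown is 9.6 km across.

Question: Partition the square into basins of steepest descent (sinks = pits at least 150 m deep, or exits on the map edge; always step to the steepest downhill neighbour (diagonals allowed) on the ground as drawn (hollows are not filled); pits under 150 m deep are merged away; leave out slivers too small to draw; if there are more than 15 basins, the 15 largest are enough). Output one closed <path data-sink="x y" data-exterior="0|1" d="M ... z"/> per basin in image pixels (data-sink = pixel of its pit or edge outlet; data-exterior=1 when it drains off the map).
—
<path data-sink="231 174" data-exterior="0" d="M444 16l-427 0-1 29 19 3 7-4 11 0 4-4-3 7 0 7 3 6 5 0 4 3 4 11 10 13-1 11 9 9-8 9-1 10-9 12-4 21 0 53 18 18 0 10-13 1-5-3-27 2-15-4-5 4-3 8 0 154 11-4 7-12 10-10 10-4 6 0 9-14 3 4 33 17 15 1 17-1 5-5 2-8 3-2 29 3 24 12 7 11 11 0 4-4 15 2 11-6 19 4 8-1 15-13 1-10 19 15 4 13 16 8 11-2 3-4 8-12-1-6 5 12 6 5 16 9 8 2 4 3 2 11 10 6-5 12 10 8 1-4 5-4 15 2 7-4 10-10 1-20-6-15 0-9-4-7 2-26-10-13 0-18-20-12-10-17-8-7-21-8-7 3 0-9 5-4 3-11 8-10-2-21 6-15 0-36 3 10 9 9 3 11 9 13 8 7 11-1 3-4 6-11 0-10-4-8-6-4-11-19-14-6-14-11-1-17-6-10-12-12-2-20-3-3 3-4 0-8-9-19 31-2 4-5 9-3 24-2 15-8 7-7z"/><path data-sink="189 479" data-exterior="0" d="M69 358l-9 14-6 0-10 4-10 10-4 10-14 8 0 61 2 3 20-2 13 3 18-1 6 2 3 3 1 13 11 21 1 11 5 9 0 15 18-2 23 8 7 7 7 18 4 3 10-12 11 0 5 6 2 18 15 0 1-6 19-18 10-5 8-11 16-1 8 3 4 6 6 3 18-6 11 0 3 8 11 12 2 19 58-1 3-24-4-15-2-21 14-13 6-14 0-4-12-14-2-6 12-18 20-18-2-4-9-6 5-12-10-6-2-11-4-3-8-2-16-9-9-12-12 17-11 2-4-1-12-7-4-13-19-15-1 10-15 13-8 1-19-4-11 6-15-2-4 4-11 0-7-11-24-12-29-3-3 2-2 8-5 5-17 1-15-1-33-17z"/><path data-sink="516 263" data-exterior="0" d="M564 34l-12 0-9 3-9 7-6 2-8 14-11 7-9 0-12 9-12 3-3 3-14 0-9 4-12-1-22-13-18-2-8-7-7-15-28 2 9 19 0 8-3 4 3 3 2 20 14 16 5 12 0 11 14 11 14 6 11 19 6 4 4 8 0 10-6 11-3 4-11 1-8-7-9-13-1-8-11-12-3-10 0 36-6 15 2 21-8 10-3 11-5 4 0 9 7-3 21 8 8 7 10 17 20 12 0 18 10 13-2 18 4 5 18 0 9-4 7-9 8-1 12 16 16 8 9 7 12 1 9-2 8 6 13 1 8 6 8-14 6-21 9-15-14-15 3-7 11-4 0-279z"/><path data-sink="482 554" data-exterior="0" d="M482 354l-8 1-7 9-15 6-9 0-7-5 0 6 4 7 0 9 6 15-1 20-17 14-18 0-2 2 0 6-20 18-12 18 2 6 12 14 0 4-6 14-14 13 2 21 4 15-3 24 218 1 1-125-22 0 8-15 5-14-1-3 4-10-3-18-10-5-9-10-16-2-8-6-9 2-12-1-9-7-16-8z"/><path data-sink="17 143" data-exterior="1" d="M54 43l-19 5-19-1 1 200 2-7 5-4 15 4 27-2 5 3 12 0 2-4-1-7-18-18 0-53 4-21 8-9 2-7-1-3 9-14-9-7 1-11-10-13-4-11-11-6z"/><path data-sink="17 528" data-exterior="1" d="M38 466l-22 1 0 124 68 1 1-13 11-10-4-8 0-9 5-9-1-16-5-9-1-11-11-21-1-13-9-5-18 1z"/><path data-sink="524 17" data-exterior="1" d="M591 16l-145 0-1 7-19 14-7 3-20 0-9 3-6 5 6 15 8 7 18 2 22 13 12 1 9-4 14 0 3-3 12-3 12-9 9 0 6-3 5-4 8-14 6-2 12-8 18-2 11 4 16 4z"/>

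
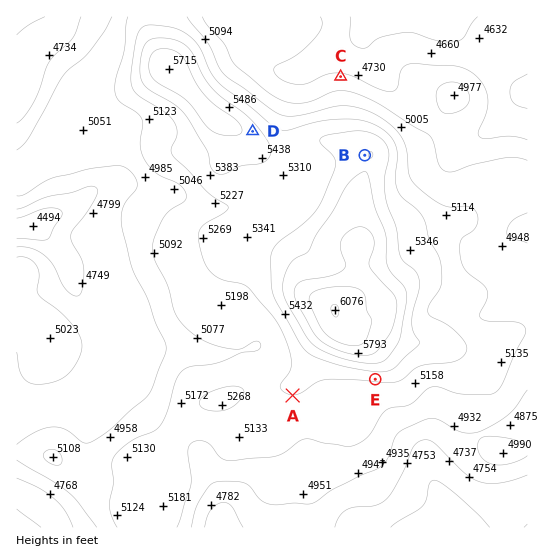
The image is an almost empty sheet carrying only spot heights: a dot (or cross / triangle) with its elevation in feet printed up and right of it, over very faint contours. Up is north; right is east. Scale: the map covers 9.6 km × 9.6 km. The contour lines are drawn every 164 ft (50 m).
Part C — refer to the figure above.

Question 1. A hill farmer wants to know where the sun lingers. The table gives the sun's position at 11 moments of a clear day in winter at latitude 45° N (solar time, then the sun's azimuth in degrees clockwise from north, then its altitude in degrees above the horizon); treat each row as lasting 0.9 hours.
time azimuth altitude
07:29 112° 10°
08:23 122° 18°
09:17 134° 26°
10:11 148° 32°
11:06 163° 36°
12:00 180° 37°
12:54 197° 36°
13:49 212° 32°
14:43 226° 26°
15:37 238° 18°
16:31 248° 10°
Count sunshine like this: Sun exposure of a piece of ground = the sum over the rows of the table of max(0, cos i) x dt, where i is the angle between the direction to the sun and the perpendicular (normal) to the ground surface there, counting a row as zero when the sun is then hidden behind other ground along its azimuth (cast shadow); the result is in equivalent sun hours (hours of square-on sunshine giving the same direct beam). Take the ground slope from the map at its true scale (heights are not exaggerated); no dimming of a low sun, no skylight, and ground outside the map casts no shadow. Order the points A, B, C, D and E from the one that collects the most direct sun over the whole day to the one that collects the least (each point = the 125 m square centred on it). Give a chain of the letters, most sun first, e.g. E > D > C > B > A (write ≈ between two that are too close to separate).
E > A ≈ B > D ≈ C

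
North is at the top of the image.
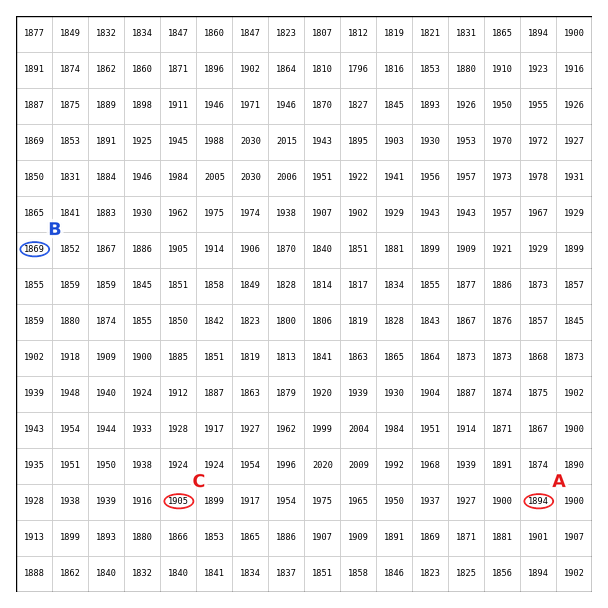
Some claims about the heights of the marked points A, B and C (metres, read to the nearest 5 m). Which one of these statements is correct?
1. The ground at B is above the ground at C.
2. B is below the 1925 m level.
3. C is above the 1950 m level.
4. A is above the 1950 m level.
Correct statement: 2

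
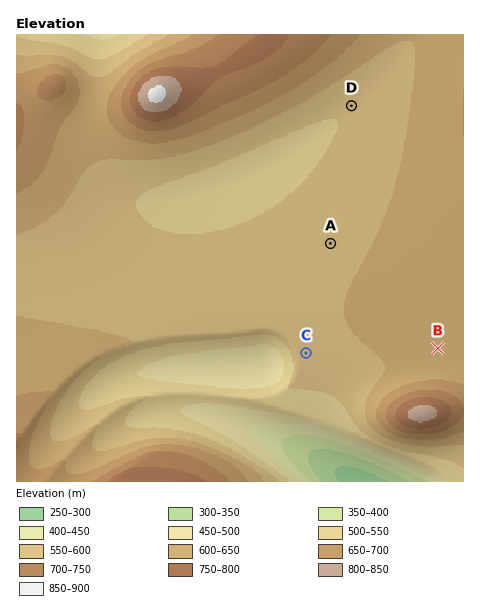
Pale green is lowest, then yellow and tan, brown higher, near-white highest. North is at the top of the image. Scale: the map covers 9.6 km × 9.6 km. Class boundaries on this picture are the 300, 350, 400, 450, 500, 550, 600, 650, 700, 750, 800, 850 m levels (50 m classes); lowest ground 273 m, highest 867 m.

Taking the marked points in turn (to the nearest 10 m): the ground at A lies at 580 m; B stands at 620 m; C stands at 580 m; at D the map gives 560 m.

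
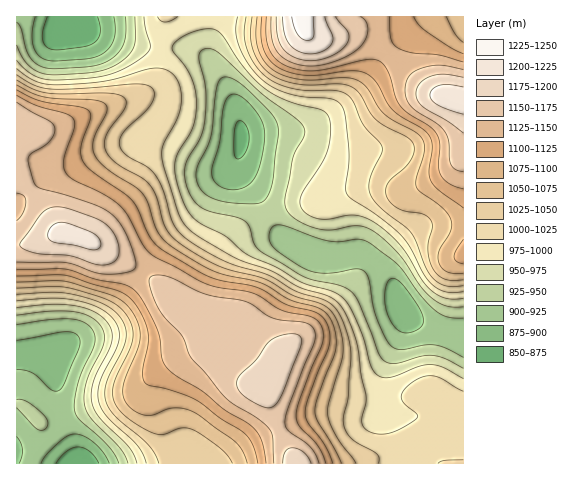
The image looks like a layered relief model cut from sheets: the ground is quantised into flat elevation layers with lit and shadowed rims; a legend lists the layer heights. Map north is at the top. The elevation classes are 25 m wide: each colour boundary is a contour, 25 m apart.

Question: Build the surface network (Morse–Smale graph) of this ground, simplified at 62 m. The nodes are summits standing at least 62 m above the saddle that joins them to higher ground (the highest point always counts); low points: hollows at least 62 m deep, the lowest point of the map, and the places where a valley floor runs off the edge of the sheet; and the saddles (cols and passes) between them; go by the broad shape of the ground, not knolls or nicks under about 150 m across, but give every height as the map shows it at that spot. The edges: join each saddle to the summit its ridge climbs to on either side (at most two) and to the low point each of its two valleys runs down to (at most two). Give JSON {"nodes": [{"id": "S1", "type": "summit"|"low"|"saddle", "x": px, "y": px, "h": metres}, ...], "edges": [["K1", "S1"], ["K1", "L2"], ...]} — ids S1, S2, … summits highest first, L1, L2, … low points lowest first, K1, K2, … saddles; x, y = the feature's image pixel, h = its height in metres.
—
{"nodes": [
{"id": "S1", "type": "summit", "x": 302, "y": 17, "h": 1235},
{"id": "S2", "type": "summit", "x": 456, "y": 98, "h": 1213},
{"id": "S3", "type": "summit", "x": 66, "y": 234, "h": 1207},
{"id": "L1", "type": "low", "x": 78, "y": 463, "h": 851},
{"id": "L2", "type": "low", "x": 67, "y": 21, "h": 855},
{"id": "L3", "type": "low", "x": 242, "y": 138, "h": 871},
{"id": "L4", "type": "low", "x": 463, "y": 18, "h": 1058},
{"id": "K1", "type": "saddle", "x": 386, "y": 54, "h": 1129},
{"id": "K2", "type": "saddle", "x": 160, "y": 48, "h": 979}],
"edges": [["K1", "S1"], ["K1", "S2"], ["K1", "L3"], ["K1", "L4"], ["K2", "S1"], ["K2", "S3"], ["K2", "L2"], ["K2", "L3"]]}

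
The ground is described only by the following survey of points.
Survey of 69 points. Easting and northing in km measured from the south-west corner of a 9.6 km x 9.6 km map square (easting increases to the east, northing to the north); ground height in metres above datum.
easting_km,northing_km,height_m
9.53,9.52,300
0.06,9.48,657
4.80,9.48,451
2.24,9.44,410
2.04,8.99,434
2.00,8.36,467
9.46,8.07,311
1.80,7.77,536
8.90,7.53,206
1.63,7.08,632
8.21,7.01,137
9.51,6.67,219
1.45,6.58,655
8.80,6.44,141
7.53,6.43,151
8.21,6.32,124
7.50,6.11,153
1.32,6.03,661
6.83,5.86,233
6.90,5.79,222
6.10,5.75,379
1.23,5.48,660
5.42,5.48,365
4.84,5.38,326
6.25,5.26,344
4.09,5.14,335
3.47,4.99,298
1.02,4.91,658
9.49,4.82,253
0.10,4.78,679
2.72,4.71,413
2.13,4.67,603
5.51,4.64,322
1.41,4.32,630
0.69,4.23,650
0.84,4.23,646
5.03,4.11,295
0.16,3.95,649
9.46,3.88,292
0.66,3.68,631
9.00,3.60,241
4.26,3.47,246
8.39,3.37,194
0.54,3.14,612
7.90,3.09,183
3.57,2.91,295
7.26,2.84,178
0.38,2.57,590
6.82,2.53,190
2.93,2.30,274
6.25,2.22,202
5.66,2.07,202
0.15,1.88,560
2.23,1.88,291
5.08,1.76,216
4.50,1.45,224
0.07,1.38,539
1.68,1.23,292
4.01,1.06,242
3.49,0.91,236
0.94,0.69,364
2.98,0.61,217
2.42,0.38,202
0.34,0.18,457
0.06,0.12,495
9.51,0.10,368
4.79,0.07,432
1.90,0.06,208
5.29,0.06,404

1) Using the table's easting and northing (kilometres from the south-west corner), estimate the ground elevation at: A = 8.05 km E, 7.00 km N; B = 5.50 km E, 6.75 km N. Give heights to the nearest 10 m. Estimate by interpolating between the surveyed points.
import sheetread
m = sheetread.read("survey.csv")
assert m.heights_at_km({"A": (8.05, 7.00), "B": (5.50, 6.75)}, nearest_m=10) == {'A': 140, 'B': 440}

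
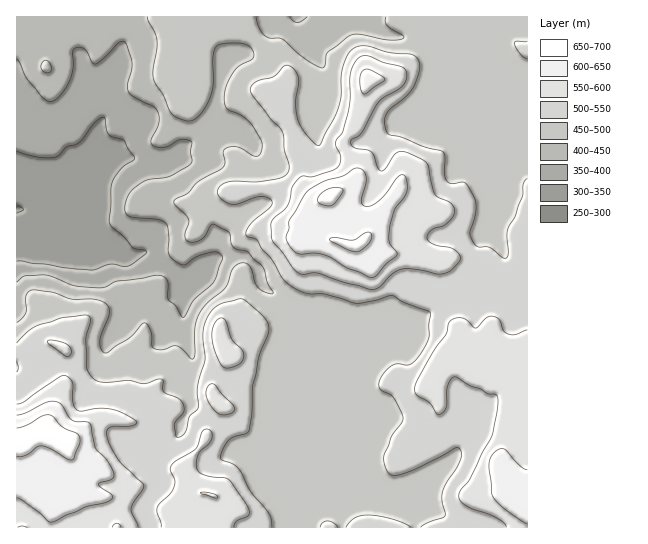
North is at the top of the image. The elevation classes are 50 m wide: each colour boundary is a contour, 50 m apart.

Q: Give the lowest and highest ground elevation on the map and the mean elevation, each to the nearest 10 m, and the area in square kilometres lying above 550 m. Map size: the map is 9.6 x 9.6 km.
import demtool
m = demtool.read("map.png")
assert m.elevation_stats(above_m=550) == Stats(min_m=300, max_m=670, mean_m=490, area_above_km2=19.1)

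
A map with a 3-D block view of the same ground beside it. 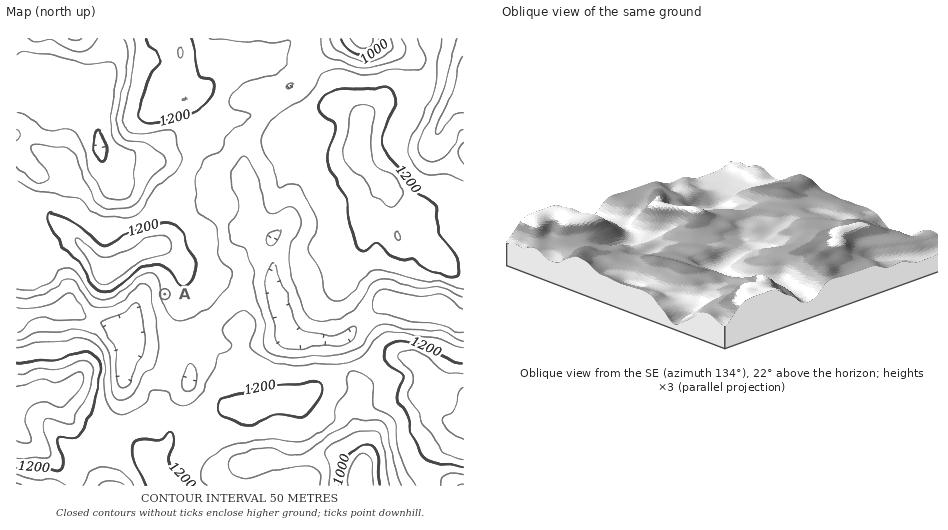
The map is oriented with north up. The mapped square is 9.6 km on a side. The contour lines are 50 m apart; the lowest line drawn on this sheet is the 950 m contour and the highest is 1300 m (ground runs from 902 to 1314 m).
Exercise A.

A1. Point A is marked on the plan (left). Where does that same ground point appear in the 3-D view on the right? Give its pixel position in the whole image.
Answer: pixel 675 229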